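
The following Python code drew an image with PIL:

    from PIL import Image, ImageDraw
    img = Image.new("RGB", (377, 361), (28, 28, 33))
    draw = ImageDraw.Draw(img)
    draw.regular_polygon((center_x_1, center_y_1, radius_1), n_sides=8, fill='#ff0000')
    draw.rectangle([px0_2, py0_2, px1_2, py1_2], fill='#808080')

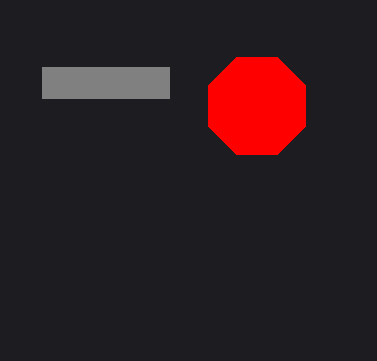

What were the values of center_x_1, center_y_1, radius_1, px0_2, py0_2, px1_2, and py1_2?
center_x_1 = 257
center_y_1 = 106
radius_1 = 53
px0_2 = 42
py0_2 = 67
px1_2 = 169
py1_2 = 98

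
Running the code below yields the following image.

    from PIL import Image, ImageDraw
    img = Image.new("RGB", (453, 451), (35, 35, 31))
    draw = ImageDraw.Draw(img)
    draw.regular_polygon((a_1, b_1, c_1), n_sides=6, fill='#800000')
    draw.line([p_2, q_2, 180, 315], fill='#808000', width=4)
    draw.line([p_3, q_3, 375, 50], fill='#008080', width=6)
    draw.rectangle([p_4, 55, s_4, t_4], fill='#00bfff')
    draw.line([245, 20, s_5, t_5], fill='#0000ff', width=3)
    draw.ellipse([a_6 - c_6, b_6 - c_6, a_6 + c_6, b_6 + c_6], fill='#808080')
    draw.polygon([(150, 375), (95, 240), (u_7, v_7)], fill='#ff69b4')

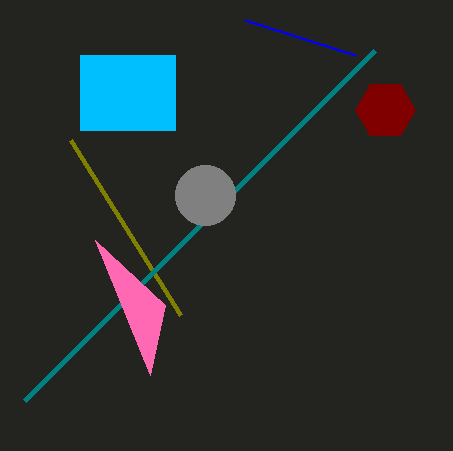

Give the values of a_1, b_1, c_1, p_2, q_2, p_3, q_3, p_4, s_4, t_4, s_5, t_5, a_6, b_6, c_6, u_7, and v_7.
a_1 = 385, b_1 = 110, c_1 = 30, p_2 = 70, q_2 = 140, p_3 = 25, q_3 = 400, p_4 = 80, s_4 = 175, t_4 = 130, s_5 = 355, t_5 = 55, a_6 = 205, b_6 = 195, c_6 = 30, u_7 = 165, v_7 = 305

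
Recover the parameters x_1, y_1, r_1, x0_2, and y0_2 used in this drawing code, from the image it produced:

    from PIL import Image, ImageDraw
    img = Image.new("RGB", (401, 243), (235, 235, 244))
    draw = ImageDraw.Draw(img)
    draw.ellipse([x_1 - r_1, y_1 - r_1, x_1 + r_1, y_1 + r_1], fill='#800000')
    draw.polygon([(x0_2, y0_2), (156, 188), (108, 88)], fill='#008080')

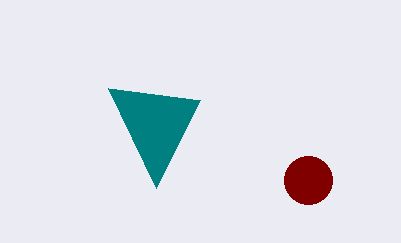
x_1 = 308
y_1 = 180
r_1 = 24
x0_2 = 200
y0_2 = 100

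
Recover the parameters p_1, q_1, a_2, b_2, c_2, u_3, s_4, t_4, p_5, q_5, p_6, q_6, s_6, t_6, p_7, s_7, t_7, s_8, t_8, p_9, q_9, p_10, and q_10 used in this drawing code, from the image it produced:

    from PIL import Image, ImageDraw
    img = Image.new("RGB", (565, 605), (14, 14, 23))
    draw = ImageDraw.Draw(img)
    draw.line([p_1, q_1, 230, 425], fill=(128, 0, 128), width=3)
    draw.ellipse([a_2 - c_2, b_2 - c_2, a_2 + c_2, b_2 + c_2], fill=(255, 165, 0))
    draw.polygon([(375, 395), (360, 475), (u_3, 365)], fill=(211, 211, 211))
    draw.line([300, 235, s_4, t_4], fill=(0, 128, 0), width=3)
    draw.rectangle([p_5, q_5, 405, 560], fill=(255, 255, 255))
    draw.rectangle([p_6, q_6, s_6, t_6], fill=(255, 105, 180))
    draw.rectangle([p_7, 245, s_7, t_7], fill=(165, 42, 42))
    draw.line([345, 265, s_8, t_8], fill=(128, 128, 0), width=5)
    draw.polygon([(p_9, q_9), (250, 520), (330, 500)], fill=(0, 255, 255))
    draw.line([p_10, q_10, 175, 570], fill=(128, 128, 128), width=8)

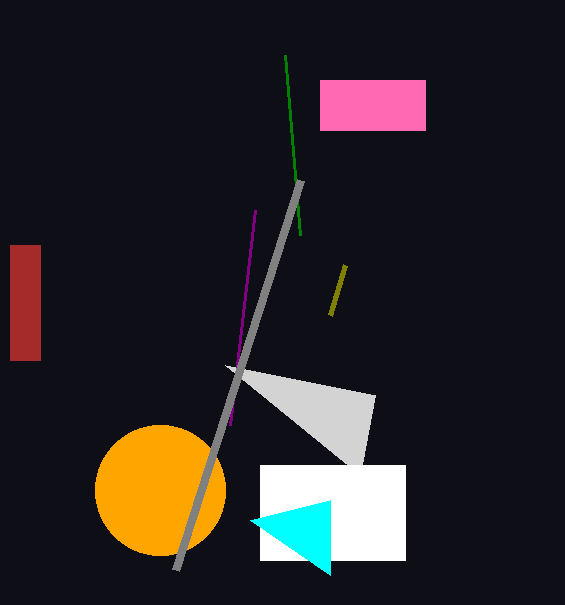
p_1 = 255; q_1 = 210; a_2 = 160; b_2 = 490; c_2 = 65; u_3 = 225; s_4 = 285; t_4 = 55; p_5 = 260; q_5 = 465; p_6 = 320; q_6 = 80; s_6 = 425; t_6 = 130; p_7 = 10; s_7 = 40; t_7 = 360; s_8 = 330; t_8 = 315; p_9 = 330; q_9 = 575; p_10 = 300; q_10 = 180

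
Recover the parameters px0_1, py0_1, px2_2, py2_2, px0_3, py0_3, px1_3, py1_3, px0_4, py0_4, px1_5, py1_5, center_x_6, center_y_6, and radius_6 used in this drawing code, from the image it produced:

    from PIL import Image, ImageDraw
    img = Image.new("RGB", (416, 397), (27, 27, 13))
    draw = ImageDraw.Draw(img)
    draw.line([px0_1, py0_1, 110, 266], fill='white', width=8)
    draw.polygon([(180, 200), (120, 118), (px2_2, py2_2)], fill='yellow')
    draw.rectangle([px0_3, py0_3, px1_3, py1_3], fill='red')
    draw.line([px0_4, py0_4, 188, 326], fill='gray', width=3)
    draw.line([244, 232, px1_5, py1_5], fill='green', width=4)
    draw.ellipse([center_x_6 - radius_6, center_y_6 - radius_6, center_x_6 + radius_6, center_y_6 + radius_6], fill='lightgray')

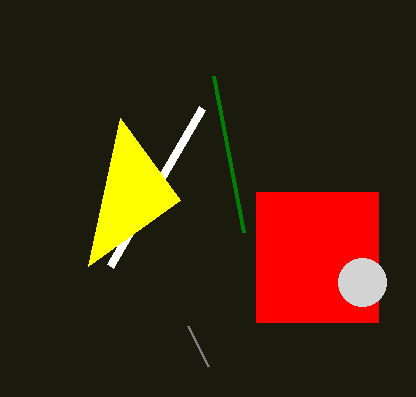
px0_1 = 202, py0_1 = 108, px2_2 = 88, py2_2 = 266, px0_3 = 256, py0_3 = 192, px1_3 = 378, py1_3 = 322, px0_4 = 208, py0_4 = 366, px1_5 = 214, py1_5 = 76, center_x_6 = 362, center_y_6 = 282, radius_6 = 24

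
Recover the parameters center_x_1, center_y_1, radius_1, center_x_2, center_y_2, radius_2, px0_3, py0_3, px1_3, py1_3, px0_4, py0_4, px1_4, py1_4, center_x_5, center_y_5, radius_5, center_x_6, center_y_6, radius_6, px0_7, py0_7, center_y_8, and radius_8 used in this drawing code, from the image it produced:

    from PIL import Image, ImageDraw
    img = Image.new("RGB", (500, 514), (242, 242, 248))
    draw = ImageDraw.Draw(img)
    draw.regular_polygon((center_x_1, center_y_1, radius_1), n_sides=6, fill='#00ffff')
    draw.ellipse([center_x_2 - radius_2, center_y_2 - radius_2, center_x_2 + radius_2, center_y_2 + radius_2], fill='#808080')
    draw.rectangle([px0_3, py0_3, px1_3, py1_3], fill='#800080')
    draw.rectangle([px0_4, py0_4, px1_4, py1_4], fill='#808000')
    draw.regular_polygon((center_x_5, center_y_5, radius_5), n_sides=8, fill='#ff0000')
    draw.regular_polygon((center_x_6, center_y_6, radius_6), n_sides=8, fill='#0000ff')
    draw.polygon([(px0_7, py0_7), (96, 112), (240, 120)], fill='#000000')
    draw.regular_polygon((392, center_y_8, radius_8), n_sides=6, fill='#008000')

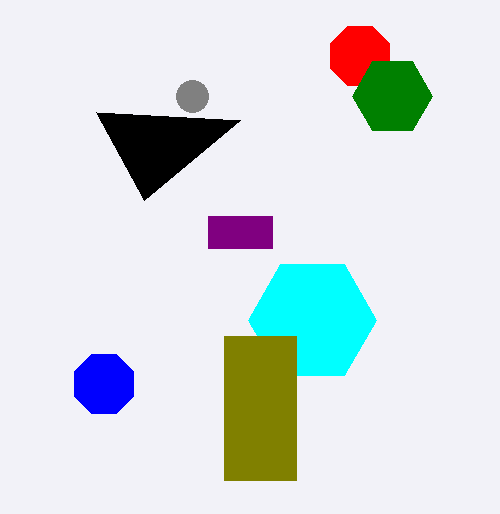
center_x_1 = 312; center_y_1 = 320; radius_1 = 64; center_x_2 = 192; center_y_2 = 96; radius_2 = 16; px0_3 = 208; py0_3 = 216; px1_3 = 272; py1_3 = 248; px0_4 = 224; py0_4 = 336; px1_4 = 296; py1_4 = 480; center_x_5 = 360; center_y_5 = 56; radius_5 = 32; center_x_6 = 104; center_y_6 = 384; radius_6 = 32; px0_7 = 144; py0_7 = 200; center_y_8 = 96; radius_8 = 40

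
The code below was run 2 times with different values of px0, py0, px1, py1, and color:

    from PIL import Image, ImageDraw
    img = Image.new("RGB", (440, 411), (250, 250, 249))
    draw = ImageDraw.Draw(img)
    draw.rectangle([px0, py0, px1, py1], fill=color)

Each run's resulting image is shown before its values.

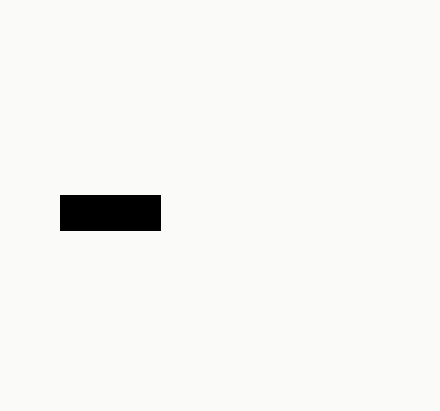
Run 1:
px0 = 60, py0 = 195, px1 = 160, py1 = 230, color = 'black'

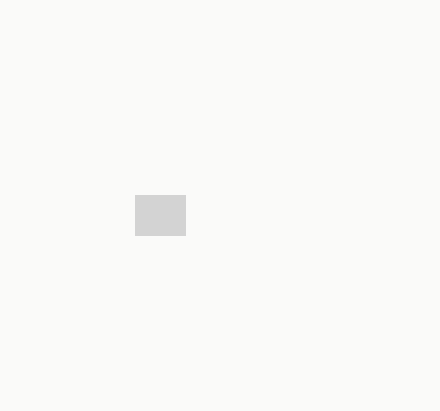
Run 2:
px0 = 135
py0 = 195
px1 = 185
py1 = 235
color = 'lightgray'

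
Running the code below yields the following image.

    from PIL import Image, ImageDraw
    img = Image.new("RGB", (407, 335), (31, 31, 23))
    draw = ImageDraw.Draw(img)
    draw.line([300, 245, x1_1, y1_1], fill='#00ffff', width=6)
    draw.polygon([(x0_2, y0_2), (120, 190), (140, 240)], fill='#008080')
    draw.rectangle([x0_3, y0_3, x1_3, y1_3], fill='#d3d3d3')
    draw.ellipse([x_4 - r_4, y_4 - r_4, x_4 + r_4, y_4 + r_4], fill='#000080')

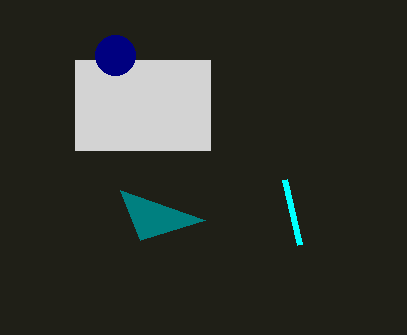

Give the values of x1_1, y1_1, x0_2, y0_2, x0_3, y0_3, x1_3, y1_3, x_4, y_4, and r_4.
x1_1 = 285, y1_1 = 180, x0_2 = 205, y0_2 = 220, x0_3 = 75, y0_3 = 60, x1_3 = 210, y1_3 = 150, x_4 = 115, y_4 = 55, r_4 = 20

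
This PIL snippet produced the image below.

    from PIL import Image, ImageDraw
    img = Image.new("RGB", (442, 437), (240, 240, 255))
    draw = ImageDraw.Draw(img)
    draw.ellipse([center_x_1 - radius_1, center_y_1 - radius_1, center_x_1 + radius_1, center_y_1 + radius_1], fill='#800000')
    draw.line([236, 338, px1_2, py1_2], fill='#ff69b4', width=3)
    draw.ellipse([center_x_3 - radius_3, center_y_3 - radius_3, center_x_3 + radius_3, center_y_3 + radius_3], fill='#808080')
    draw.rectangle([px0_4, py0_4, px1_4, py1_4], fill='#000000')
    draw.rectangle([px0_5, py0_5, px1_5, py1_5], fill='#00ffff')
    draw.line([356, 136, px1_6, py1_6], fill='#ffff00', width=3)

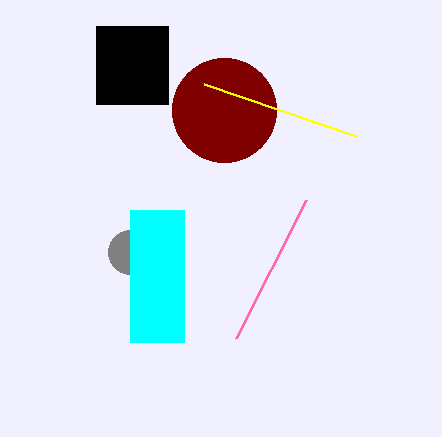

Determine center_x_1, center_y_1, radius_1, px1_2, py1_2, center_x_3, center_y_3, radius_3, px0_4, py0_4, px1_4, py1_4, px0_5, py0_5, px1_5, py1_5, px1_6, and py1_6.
center_x_1 = 224; center_y_1 = 110; radius_1 = 52; px1_2 = 306; py1_2 = 200; center_x_3 = 130; center_y_3 = 252; radius_3 = 22; px0_4 = 96; py0_4 = 26; px1_4 = 168; py1_4 = 104; px0_5 = 130; py0_5 = 210; px1_5 = 184; py1_5 = 342; px1_6 = 204; py1_6 = 84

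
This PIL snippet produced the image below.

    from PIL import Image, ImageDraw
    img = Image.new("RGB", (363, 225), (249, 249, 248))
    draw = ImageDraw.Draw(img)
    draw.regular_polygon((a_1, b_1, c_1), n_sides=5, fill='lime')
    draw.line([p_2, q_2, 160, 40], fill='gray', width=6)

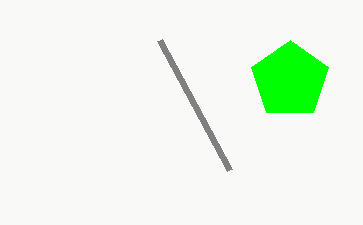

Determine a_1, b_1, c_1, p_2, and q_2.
a_1 = 290
b_1 = 80
c_1 = 40
p_2 = 230
q_2 = 170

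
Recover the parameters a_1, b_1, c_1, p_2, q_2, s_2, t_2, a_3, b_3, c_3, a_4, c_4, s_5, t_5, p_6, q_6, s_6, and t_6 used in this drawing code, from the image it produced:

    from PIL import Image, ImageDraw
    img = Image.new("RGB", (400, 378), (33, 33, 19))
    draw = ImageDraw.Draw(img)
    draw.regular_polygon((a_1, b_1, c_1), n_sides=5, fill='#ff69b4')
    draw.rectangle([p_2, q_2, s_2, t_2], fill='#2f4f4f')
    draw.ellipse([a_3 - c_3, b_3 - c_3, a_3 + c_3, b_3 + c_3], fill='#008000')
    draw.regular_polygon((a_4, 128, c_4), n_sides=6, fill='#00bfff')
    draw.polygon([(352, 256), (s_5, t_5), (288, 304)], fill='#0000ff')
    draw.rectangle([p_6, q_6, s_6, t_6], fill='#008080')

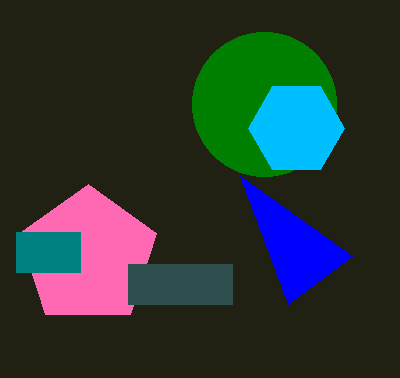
a_1 = 88; b_1 = 256; c_1 = 72; p_2 = 128; q_2 = 264; s_2 = 232; t_2 = 304; a_3 = 264; b_3 = 104; c_3 = 72; a_4 = 296; c_4 = 48; s_5 = 240; t_5 = 176; p_6 = 16; q_6 = 232; s_6 = 80; t_6 = 272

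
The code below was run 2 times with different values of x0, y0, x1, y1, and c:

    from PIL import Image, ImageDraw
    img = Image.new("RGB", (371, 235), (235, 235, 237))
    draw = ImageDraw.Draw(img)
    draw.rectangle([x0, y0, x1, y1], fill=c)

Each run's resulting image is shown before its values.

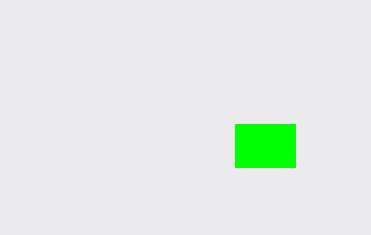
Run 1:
x0 = 235; y0 = 124; x1 = 295; y1 = 167; c = 'lime'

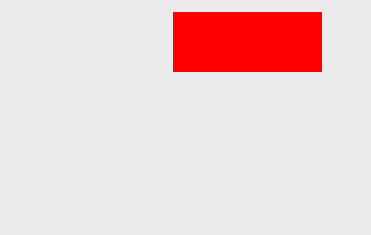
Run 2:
x0 = 173
y0 = 12
x1 = 321
y1 = 71
c = 'red'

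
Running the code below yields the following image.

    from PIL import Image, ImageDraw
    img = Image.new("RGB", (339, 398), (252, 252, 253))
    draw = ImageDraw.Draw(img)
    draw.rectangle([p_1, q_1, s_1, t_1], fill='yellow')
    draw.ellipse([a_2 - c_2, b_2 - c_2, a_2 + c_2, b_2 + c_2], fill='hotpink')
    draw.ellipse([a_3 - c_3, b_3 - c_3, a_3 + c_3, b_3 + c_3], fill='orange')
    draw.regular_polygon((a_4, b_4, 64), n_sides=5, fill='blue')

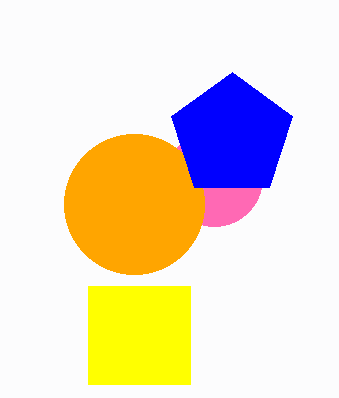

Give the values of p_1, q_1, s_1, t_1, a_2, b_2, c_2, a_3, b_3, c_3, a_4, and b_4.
p_1 = 88; q_1 = 286; s_1 = 190; t_1 = 384; a_2 = 214; b_2 = 178; c_2 = 48; a_3 = 134; b_3 = 204; c_3 = 70; a_4 = 232; b_4 = 136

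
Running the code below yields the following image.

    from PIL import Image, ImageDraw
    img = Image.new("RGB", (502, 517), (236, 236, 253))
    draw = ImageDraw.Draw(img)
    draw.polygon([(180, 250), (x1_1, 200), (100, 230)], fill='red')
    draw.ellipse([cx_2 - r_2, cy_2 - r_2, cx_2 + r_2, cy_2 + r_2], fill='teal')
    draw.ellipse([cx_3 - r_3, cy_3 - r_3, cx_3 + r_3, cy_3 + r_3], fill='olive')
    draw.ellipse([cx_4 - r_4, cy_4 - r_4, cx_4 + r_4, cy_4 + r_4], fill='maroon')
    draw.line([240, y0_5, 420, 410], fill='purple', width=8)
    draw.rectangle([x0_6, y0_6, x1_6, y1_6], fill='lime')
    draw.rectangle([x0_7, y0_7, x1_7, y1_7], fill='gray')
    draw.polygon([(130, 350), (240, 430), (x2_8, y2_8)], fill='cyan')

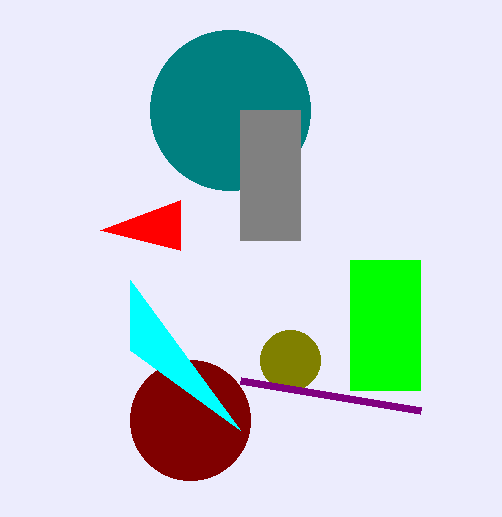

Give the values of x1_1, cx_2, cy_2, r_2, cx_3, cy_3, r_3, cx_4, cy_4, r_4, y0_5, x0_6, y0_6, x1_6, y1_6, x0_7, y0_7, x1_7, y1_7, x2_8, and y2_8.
x1_1 = 180, cx_2 = 230, cy_2 = 110, r_2 = 80, cx_3 = 290, cy_3 = 360, r_3 = 30, cx_4 = 190, cy_4 = 420, r_4 = 60, y0_5 = 380, x0_6 = 350, y0_6 = 260, x1_6 = 420, y1_6 = 390, x0_7 = 240, y0_7 = 110, x1_7 = 300, y1_7 = 240, x2_8 = 130, y2_8 = 280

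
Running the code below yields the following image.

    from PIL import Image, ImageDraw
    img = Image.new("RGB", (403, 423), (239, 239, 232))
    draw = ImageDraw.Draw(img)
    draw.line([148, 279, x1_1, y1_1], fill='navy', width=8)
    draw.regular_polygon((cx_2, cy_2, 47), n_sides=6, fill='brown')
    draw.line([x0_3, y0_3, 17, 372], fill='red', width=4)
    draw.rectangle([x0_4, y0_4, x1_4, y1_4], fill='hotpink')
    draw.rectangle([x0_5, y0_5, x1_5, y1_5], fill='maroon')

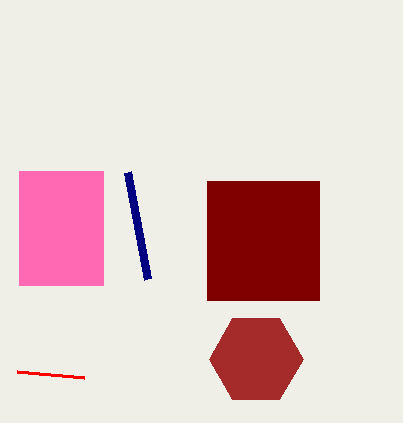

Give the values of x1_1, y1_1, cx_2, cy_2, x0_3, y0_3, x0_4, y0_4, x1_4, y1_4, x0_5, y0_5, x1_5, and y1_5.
x1_1 = 128, y1_1 = 172, cx_2 = 256, cy_2 = 359, x0_3 = 84, y0_3 = 378, x0_4 = 19, y0_4 = 171, x1_4 = 103, y1_4 = 285, x0_5 = 207, y0_5 = 181, x1_5 = 319, y1_5 = 300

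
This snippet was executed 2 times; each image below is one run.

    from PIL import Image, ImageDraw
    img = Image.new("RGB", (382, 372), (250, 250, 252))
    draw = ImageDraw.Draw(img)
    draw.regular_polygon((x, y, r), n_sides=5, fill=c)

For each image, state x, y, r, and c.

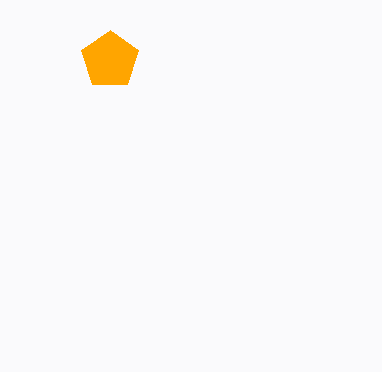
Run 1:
x = 110
y = 60
r = 30
c = 'orange'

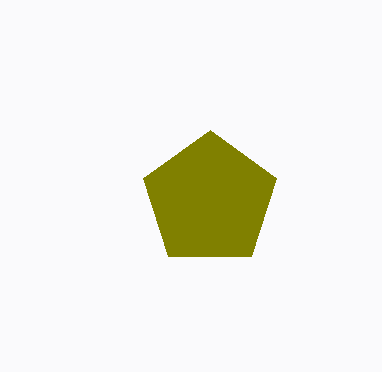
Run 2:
x = 210
y = 200
r = 70
c = 'olive'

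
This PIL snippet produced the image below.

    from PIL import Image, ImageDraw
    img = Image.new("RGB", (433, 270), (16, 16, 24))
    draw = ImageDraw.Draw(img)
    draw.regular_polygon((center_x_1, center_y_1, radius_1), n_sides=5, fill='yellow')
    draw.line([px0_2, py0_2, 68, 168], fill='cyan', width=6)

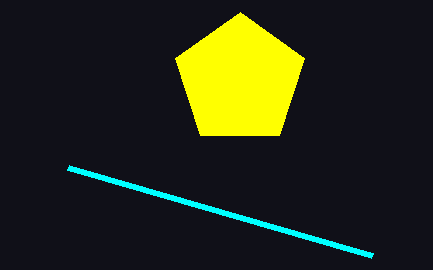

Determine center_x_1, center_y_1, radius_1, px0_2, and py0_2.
center_x_1 = 240
center_y_1 = 80
radius_1 = 68
px0_2 = 372
py0_2 = 256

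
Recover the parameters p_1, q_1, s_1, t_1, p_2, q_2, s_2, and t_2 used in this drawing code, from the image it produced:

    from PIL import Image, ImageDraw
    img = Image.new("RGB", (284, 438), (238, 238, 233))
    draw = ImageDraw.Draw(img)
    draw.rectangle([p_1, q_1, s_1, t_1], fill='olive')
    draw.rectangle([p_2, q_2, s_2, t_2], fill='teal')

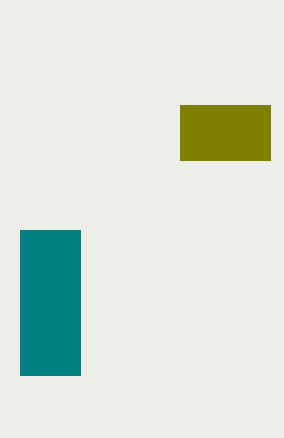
p_1 = 180; q_1 = 105; s_1 = 270; t_1 = 160; p_2 = 20; q_2 = 230; s_2 = 80; t_2 = 375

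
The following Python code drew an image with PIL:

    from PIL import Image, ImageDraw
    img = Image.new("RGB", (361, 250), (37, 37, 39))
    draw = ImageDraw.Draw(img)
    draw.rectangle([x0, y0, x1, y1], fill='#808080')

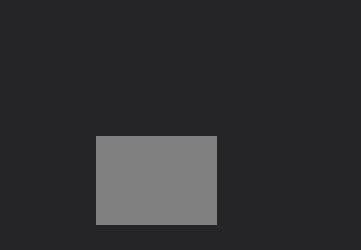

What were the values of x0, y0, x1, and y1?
x0 = 96, y0 = 136, x1 = 216, y1 = 224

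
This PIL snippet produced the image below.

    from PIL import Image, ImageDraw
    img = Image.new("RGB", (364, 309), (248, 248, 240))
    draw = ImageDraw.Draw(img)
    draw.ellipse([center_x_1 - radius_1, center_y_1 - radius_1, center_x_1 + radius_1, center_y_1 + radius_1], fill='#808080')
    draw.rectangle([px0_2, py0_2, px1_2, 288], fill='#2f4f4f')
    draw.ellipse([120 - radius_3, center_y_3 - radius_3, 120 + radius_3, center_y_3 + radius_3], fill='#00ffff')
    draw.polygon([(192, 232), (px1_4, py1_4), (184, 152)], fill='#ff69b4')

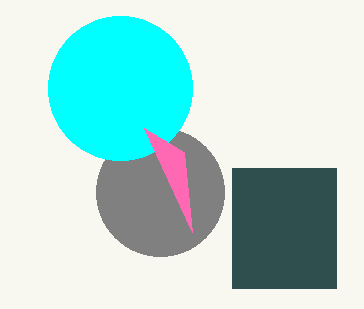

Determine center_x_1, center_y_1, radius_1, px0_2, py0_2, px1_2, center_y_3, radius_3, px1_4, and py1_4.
center_x_1 = 160, center_y_1 = 192, radius_1 = 64, px0_2 = 232, py0_2 = 168, px1_2 = 336, center_y_3 = 88, radius_3 = 72, px1_4 = 144, py1_4 = 128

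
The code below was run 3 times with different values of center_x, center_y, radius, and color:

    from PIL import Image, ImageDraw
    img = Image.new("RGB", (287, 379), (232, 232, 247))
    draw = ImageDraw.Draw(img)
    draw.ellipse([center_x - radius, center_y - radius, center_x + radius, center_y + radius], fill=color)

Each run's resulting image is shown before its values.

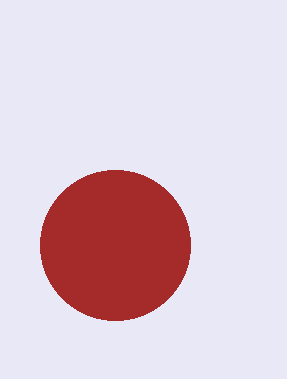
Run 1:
center_x = 115, center_y = 245, radius = 75, color = 'brown'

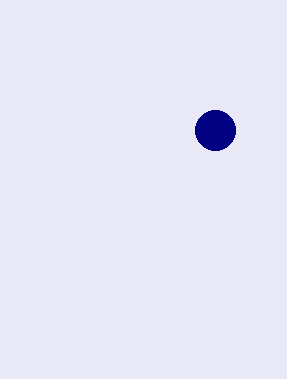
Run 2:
center_x = 215
center_y = 130
radius = 20
color = 'navy'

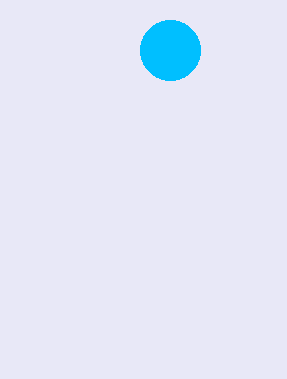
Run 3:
center_x = 170, center_y = 50, radius = 30, color = 'deepskyblue'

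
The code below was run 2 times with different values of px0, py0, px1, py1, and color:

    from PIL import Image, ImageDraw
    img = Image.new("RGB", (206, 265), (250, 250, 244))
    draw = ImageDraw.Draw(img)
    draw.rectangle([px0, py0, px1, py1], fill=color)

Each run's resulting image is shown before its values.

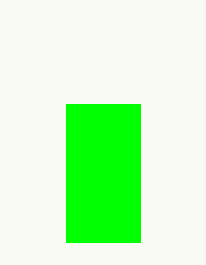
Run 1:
px0 = 66; py0 = 104; px1 = 140; py1 = 242; color = 'lime'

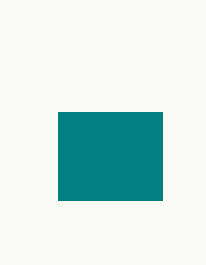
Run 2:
px0 = 58
py0 = 112
px1 = 162
py1 = 200
color = 'teal'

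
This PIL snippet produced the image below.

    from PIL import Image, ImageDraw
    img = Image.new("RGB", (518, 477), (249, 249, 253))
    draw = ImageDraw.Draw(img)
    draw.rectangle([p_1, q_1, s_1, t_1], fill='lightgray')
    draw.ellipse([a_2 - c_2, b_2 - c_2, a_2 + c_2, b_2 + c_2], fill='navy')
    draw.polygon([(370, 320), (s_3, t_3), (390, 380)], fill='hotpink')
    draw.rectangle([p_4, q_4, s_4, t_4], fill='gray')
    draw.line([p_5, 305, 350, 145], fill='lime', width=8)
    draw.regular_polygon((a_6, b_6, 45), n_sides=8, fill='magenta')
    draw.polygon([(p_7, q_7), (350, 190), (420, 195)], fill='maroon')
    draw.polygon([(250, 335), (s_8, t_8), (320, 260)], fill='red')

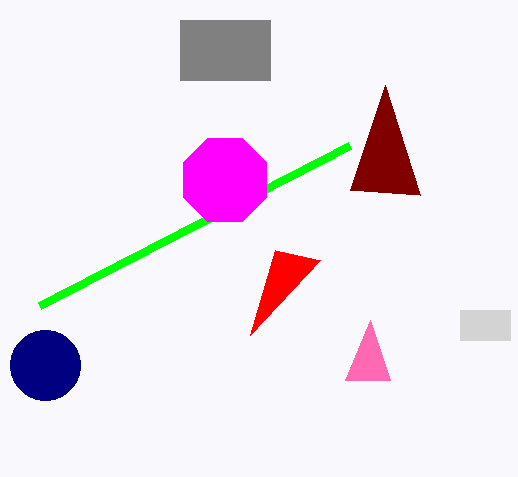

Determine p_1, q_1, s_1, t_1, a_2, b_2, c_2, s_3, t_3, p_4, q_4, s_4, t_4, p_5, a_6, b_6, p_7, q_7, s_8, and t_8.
p_1 = 460
q_1 = 310
s_1 = 510
t_1 = 340
a_2 = 45
b_2 = 365
c_2 = 35
s_3 = 345
t_3 = 380
p_4 = 180
q_4 = 20
s_4 = 270
t_4 = 80
p_5 = 40
a_6 = 225
b_6 = 180
p_7 = 385
q_7 = 85
s_8 = 275
t_8 = 250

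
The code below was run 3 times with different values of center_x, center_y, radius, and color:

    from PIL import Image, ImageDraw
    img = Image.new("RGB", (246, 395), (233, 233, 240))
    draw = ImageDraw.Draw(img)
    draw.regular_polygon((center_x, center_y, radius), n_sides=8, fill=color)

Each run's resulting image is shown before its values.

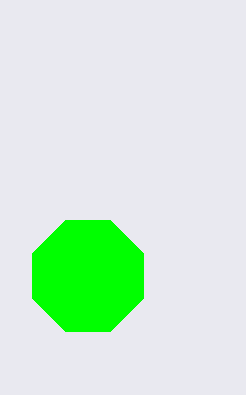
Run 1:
center_x = 88; center_y = 276; radius = 60; color = 'lime'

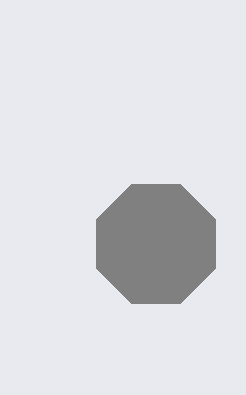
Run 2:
center_x = 156
center_y = 244
radius = 64
color = 'gray'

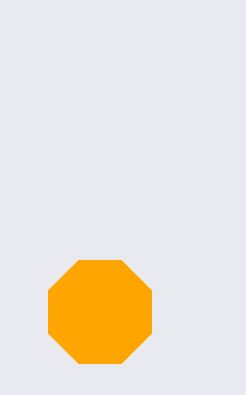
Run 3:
center_x = 100; center_y = 312; radius = 56; color = 'orange'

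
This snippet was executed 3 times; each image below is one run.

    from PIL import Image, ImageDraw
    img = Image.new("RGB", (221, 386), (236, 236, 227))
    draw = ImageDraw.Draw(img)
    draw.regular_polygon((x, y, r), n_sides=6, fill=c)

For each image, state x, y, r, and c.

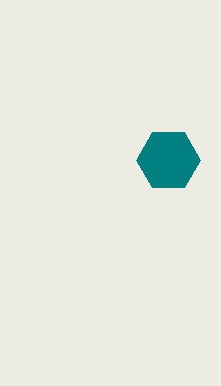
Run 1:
x = 168
y = 160
r = 32
c = 'teal'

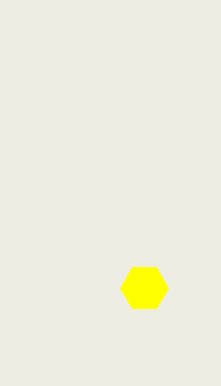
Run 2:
x = 144; y = 288; r = 24; c = 'yellow'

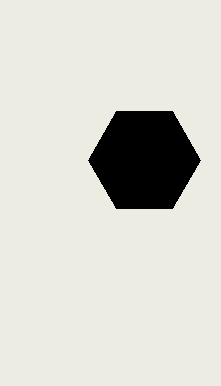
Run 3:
x = 144; y = 160; r = 56; c = 'black'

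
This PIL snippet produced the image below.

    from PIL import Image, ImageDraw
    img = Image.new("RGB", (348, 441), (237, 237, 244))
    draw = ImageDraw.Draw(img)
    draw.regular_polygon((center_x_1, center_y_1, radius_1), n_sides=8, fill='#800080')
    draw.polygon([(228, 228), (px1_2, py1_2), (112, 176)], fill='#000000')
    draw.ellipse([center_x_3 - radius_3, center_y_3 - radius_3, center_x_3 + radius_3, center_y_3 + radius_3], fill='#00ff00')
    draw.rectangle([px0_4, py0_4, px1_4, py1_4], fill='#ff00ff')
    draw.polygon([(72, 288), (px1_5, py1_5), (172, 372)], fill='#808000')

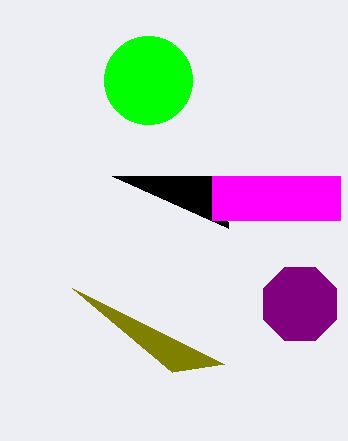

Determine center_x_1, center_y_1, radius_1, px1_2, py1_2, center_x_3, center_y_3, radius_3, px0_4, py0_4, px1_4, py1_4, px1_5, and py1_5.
center_x_1 = 300; center_y_1 = 304; radius_1 = 40; px1_2 = 224; py1_2 = 176; center_x_3 = 148; center_y_3 = 80; radius_3 = 44; px0_4 = 212; py0_4 = 176; px1_4 = 340; py1_4 = 220; px1_5 = 224; py1_5 = 364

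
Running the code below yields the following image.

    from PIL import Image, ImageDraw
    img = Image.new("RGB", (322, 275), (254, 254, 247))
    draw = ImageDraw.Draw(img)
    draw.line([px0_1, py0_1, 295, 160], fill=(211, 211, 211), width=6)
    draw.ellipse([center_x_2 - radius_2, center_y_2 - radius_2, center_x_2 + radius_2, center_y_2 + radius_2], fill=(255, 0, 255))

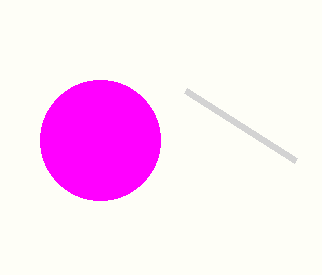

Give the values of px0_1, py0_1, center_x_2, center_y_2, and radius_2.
px0_1 = 185; py0_1 = 90; center_x_2 = 100; center_y_2 = 140; radius_2 = 60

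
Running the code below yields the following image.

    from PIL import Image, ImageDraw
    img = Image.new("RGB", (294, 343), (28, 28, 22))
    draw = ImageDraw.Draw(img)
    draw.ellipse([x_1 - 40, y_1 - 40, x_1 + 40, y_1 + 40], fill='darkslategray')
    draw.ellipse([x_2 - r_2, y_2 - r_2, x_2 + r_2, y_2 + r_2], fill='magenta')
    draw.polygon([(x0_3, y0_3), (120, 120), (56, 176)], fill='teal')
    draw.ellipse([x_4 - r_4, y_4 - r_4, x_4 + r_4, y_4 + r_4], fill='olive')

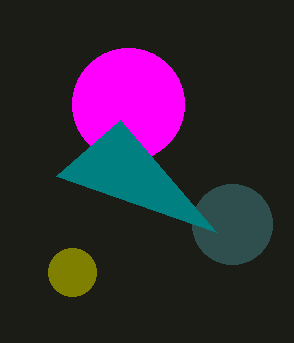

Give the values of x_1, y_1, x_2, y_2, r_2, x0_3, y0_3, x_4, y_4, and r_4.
x_1 = 232
y_1 = 224
x_2 = 128
y_2 = 104
r_2 = 56
x0_3 = 216
y0_3 = 232
x_4 = 72
y_4 = 272
r_4 = 24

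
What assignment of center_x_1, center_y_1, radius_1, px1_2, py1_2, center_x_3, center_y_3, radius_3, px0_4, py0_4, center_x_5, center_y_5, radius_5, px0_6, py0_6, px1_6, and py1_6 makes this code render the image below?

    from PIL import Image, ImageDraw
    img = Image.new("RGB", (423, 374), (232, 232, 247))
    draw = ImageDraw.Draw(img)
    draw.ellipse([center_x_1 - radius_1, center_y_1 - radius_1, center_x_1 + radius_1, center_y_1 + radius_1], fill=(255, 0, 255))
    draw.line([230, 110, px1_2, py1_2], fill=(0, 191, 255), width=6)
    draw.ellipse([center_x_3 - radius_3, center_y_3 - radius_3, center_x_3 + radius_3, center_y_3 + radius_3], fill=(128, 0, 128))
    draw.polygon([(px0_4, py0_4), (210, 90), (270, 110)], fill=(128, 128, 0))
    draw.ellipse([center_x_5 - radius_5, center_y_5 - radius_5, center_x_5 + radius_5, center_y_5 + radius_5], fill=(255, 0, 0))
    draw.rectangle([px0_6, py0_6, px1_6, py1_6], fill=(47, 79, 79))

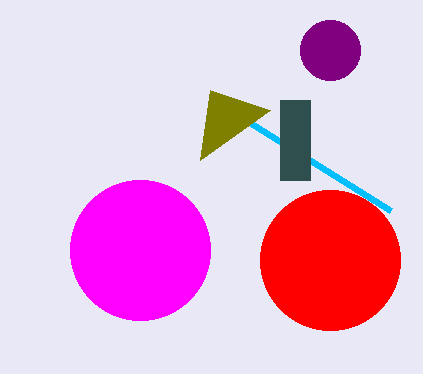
center_x_1 = 140
center_y_1 = 250
radius_1 = 70
px1_2 = 390
py1_2 = 210
center_x_3 = 330
center_y_3 = 50
radius_3 = 30
px0_4 = 200
py0_4 = 160
center_x_5 = 330
center_y_5 = 260
radius_5 = 70
px0_6 = 280
py0_6 = 100
px1_6 = 310
py1_6 = 180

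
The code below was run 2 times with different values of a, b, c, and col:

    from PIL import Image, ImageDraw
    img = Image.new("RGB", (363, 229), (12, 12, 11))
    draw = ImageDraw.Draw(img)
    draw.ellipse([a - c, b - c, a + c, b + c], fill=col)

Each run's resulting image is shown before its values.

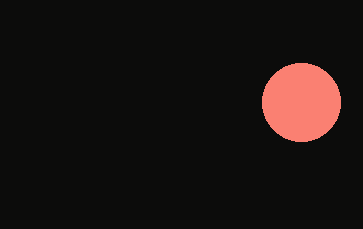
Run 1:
a = 301, b = 102, c = 39, col = 'salmon'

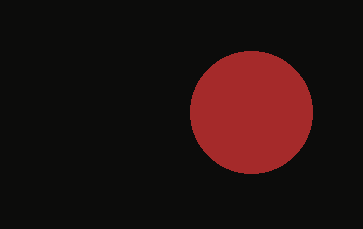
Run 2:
a = 251; b = 112; c = 61; col = 'brown'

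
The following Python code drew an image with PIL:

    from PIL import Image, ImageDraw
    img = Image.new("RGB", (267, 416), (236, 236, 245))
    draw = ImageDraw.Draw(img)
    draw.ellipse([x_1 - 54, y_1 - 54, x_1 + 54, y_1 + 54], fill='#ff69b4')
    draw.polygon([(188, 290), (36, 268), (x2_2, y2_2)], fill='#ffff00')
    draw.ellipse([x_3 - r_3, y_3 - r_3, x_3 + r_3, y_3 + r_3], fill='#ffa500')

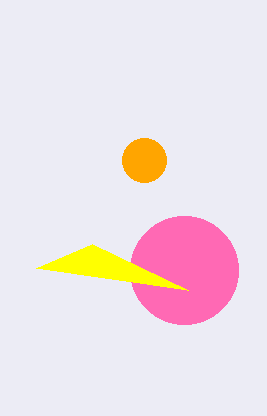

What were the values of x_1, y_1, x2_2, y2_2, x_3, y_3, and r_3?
x_1 = 184; y_1 = 270; x2_2 = 92; y2_2 = 244; x_3 = 144; y_3 = 160; r_3 = 22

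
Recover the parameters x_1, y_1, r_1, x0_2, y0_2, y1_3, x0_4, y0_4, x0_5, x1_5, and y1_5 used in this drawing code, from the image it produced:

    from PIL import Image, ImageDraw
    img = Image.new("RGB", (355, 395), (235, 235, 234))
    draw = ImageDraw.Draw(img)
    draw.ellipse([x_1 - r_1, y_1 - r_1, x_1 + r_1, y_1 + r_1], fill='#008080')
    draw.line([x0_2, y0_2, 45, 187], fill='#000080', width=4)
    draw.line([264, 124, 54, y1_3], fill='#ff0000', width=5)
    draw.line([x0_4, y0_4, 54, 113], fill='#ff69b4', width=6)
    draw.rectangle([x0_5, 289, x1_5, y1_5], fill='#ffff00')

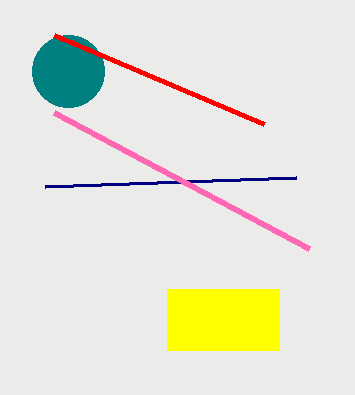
x_1 = 68; y_1 = 71; r_1 = 36; x0_2 = 296; y0_2 = 178; y1_3 = 35; x0_4 = 309; y0_4 = 249; x0_5 = 167; x1_5 = 279; y1_5 = 350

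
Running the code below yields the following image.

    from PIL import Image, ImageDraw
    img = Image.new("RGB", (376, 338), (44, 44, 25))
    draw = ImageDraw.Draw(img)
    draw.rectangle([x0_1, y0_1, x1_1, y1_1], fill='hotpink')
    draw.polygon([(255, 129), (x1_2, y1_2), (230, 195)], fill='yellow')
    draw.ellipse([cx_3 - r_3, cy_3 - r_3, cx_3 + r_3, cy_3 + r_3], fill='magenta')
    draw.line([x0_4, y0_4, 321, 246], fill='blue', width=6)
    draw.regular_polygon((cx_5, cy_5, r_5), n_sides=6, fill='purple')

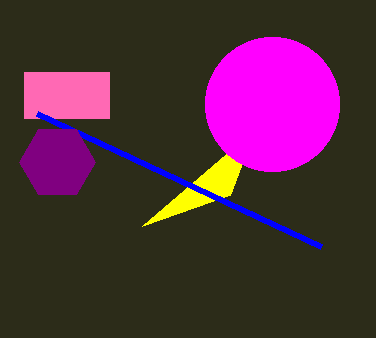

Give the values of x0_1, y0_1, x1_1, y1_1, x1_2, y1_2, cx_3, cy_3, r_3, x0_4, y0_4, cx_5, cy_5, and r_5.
x0_1 = 24, y0_1 = 72, x1_1 = 109, y1_1 = 118, x1_2 = 142, y1_2 = 226, cx_3 = 272, cy_3 = 104, r_3 = 67, x0_4 = 37, y0_4 = 113, cx_5 = 57, cy_5 = 162, r_5 = 38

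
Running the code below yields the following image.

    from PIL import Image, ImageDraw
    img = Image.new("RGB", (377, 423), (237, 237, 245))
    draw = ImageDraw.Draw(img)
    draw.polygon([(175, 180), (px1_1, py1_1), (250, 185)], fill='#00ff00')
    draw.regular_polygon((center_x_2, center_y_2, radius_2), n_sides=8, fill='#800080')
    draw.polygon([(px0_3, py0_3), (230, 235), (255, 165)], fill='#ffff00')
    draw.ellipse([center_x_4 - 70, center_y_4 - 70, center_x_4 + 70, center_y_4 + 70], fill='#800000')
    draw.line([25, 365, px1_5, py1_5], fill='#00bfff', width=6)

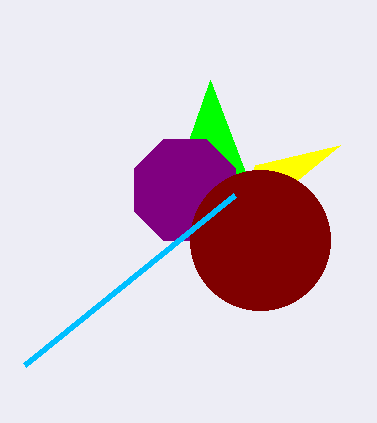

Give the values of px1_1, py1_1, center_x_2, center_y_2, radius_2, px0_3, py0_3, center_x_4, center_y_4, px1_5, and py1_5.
px1_1 = 210, py1_1 = 80, center_x_2 = 185, center_y_2 = 190, radius_2 = 55, px0_3 = 340, py0_3 = 145, center_x_4 = 260, center_y_4 = 240, px1_5 = 235, py1_5 = 195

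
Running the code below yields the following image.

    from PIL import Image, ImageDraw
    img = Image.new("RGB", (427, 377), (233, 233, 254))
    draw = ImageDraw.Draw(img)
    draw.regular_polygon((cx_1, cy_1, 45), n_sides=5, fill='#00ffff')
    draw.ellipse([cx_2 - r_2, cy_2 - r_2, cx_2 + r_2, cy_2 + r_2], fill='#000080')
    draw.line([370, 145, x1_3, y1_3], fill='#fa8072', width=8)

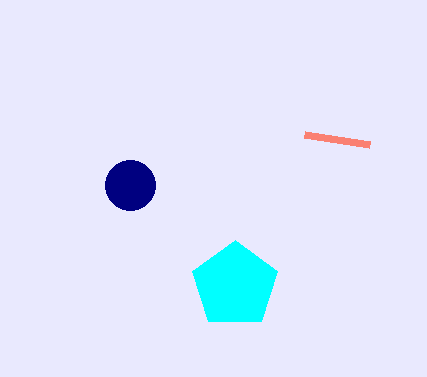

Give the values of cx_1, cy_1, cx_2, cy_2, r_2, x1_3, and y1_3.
cx_1 = 235
cy_1 = 285
cx_2 = 130
cy_2 = 185
r_2 = 25
x1_3 = 305
y1_3 = 135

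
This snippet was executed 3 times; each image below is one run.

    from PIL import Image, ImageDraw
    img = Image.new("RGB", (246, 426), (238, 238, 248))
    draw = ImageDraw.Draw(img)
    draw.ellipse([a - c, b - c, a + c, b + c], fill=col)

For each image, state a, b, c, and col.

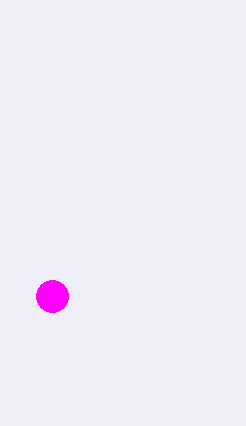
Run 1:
a = 52; b = 296; c = 16; col = 'magenta'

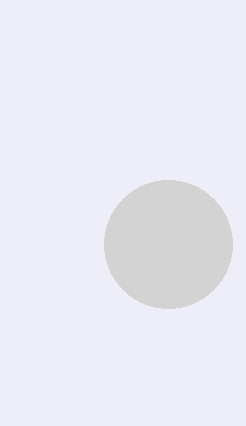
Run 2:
a = 168
b = 244
c = 64
col = 'lightgray'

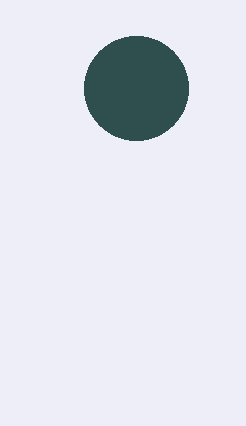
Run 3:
a = 136; b = 88; c = 52; col = 'darkslategray'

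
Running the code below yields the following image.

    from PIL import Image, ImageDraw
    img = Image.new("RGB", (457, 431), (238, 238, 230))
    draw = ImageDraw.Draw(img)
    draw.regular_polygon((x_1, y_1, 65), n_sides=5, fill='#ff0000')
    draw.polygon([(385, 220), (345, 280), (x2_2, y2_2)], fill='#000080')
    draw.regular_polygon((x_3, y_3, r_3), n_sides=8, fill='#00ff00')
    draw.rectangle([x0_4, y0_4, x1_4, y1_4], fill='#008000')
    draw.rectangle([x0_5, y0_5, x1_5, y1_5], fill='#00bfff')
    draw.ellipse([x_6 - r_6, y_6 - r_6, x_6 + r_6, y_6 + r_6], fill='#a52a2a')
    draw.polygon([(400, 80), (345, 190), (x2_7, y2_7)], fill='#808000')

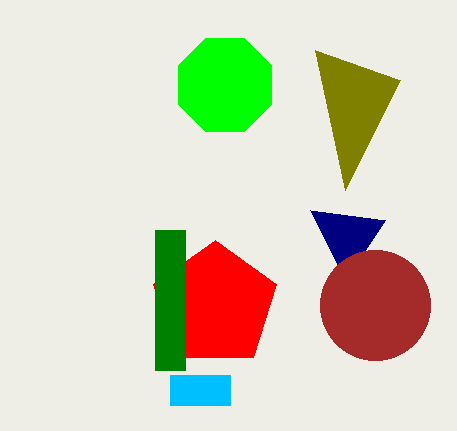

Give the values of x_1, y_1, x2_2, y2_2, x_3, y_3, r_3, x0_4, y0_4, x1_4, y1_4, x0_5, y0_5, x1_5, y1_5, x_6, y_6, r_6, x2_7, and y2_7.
x_1 = 215; y_1 = 305; x2_2 = 310; y2_2 = 210; x_3 = 225; y_3 = 85; r_3 = 50; x0_4 = 155; y0_4 = 230; x1_4 = 185; y1_4 = 370; x0_5 = 170; y0_5 = 375; x1_5 = 230; y1_5 = 405; x_6 = 375; y_6 = 305; r_6 = 55; x2_7 = 315; y2_7 = 50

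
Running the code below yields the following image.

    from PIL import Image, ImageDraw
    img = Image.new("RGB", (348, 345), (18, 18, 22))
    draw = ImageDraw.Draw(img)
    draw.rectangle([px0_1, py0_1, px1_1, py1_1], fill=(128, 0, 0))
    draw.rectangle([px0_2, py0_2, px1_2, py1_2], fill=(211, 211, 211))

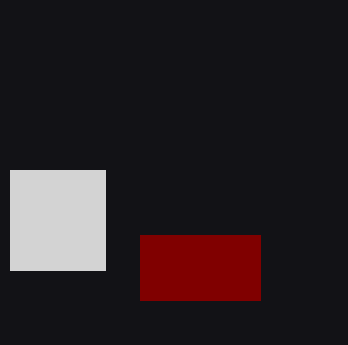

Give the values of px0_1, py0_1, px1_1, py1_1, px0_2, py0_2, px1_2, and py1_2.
px0_1 = 140, py0_1 = 235, px1_1 = 260, py1_1 = 300, px0_2 = 10, py0_2 = 170, px1_2 = 105, py1_2 = 270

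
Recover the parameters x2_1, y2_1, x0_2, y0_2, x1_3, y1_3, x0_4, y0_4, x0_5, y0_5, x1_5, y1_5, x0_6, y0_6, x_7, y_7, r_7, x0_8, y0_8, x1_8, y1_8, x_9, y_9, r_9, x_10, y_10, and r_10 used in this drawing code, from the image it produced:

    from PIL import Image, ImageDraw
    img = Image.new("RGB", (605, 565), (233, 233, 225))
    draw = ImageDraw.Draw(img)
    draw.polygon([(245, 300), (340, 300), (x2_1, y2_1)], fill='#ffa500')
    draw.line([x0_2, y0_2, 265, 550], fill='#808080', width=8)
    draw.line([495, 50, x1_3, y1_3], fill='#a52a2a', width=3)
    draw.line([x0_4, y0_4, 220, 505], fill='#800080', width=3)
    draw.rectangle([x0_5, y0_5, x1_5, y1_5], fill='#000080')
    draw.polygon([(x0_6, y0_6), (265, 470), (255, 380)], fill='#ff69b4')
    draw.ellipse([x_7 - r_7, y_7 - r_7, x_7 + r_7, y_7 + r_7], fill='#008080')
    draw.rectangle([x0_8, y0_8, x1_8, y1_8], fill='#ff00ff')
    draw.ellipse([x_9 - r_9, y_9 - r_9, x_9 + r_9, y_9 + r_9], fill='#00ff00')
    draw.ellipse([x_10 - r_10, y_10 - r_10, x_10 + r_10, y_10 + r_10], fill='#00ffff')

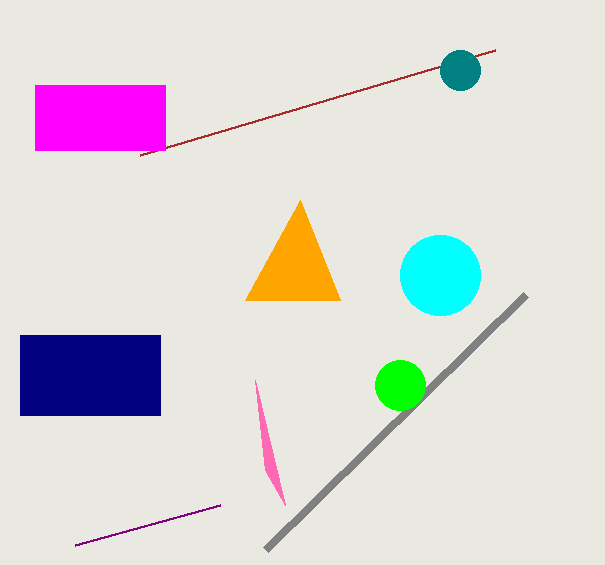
x2_1 = 300; y2_1 = 200; x0_2 = 525; y0_2 = 295; x1_3 = 140; y1_3 = 155; x0_4 = 75; y0_4 = 545; x0_5 = 20; y0_5 = 335; x1_5 = 160; y1_5 = 415; x0_6 = 285; y0_6 = 505; x_7 = 460; y_7 = 70; r_7 = 20; x0_8 = 35; y0_8 = 85; x1_8 = 165; y1_8 = 150; x_9 = 400; y_9 = 385; r_9 = 25; x_10 = 440; y_10 = 275; r_10 = 40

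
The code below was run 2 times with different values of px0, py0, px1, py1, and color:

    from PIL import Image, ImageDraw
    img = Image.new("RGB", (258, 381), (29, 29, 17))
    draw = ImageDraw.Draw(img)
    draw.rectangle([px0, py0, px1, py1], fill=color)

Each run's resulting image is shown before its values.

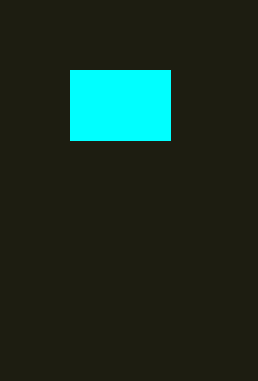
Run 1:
px0 = 70; py0 = 70; px1 = 170; py1 = 140; color = 'cyan'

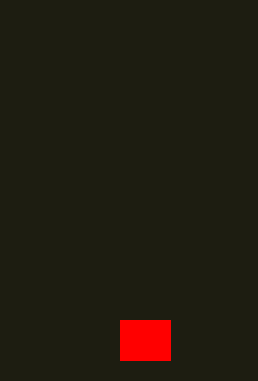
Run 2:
px0 = 120; py0 = 320; px1 = 170; py1 = 360; color = 'red'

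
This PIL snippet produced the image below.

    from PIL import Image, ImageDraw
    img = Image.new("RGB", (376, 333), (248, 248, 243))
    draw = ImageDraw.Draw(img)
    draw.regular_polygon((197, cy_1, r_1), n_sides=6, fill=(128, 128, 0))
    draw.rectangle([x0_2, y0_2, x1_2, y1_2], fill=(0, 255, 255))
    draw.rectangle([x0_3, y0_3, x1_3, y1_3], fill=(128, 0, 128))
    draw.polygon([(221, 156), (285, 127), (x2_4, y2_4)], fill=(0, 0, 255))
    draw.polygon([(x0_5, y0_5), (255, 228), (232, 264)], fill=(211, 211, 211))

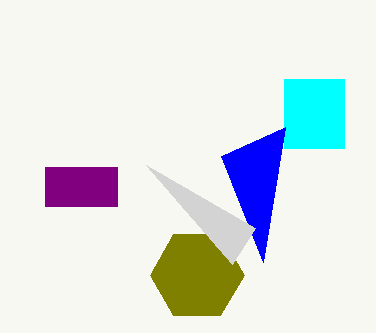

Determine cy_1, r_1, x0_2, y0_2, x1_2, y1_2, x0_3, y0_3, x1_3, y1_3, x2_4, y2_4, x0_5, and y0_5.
cy_1 = 275; r_1 = 47; x0_2 = 284; y0_2 = 79; x1_2 = 344; y1_2 = 148; x0_3 = 45; y0_3 = 167; x1_3 = 117; y1_3 = 206; x2_4 = 263; y2_4 = 262; x0_5 = 146; y0_5 = 165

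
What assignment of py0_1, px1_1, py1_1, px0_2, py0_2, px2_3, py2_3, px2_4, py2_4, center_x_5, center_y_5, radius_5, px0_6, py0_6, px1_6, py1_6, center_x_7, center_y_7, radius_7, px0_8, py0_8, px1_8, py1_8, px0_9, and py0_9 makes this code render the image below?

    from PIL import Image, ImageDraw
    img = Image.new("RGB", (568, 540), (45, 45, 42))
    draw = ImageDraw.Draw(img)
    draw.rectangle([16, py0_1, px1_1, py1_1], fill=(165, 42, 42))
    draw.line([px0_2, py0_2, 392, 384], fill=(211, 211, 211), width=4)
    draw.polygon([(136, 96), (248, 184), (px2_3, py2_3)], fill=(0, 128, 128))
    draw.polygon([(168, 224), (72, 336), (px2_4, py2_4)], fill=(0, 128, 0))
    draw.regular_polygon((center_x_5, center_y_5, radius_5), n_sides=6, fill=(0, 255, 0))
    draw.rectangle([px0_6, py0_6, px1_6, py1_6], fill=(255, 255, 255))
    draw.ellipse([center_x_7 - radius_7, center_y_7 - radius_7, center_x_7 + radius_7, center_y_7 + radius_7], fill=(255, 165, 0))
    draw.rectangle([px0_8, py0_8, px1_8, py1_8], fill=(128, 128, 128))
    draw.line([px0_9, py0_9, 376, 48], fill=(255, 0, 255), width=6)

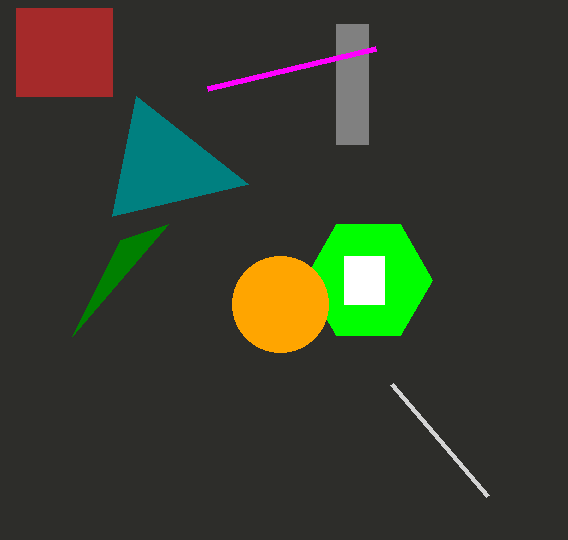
py0_1 = 8, px1_1 = 112, py1_1 = 96, px0_2 = 488, py0_2 = 496, px2_3 = 112, py2_3 = 216, px2_4 = 120, py2_4 = 240, center_x_5 = 368, center_y_5 = 280, radius_5 = 64, px0_6 = 344, py0_6 = 256, px1_6 = 384, py1_6 = 304, center_x_7 = 280, center_y_7 = 304, radius_7 = 48, px0_8 = 336, py0_8 = 24, px1_8 = 368, py1_8 = 144, px0_9 = 208, py0_9 = 88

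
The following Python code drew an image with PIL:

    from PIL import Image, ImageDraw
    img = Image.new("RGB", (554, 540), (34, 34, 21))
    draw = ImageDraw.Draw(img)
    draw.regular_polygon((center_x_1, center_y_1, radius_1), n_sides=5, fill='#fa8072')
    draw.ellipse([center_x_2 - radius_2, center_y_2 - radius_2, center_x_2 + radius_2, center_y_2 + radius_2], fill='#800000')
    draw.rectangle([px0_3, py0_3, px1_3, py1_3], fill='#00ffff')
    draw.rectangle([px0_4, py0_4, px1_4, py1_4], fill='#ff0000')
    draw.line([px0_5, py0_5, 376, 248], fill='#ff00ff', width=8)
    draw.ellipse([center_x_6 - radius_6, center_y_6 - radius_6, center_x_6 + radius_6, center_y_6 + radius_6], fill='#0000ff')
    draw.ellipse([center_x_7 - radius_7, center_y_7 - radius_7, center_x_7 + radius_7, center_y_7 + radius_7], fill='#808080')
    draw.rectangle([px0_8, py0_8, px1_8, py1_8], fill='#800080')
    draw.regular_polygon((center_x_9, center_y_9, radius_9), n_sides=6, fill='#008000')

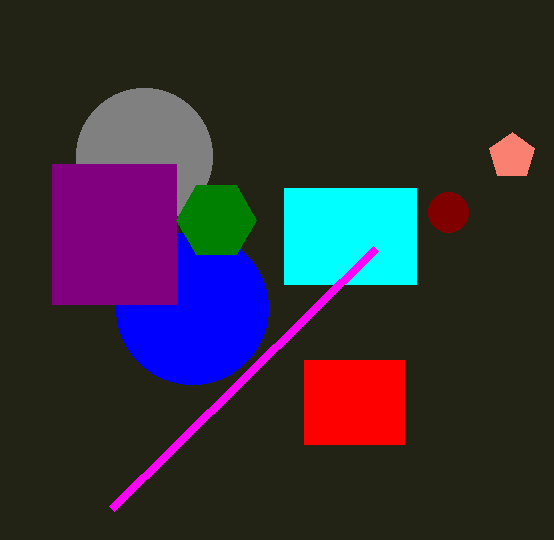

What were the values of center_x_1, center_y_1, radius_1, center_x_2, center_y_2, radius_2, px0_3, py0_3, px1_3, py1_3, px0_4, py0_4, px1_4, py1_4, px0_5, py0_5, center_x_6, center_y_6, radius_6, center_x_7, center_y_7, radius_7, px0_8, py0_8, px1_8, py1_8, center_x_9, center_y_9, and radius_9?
center_x_1 = 512; center_y_1 = 156; radius_1 = 24; center_x_2 = 448; center_y_2 = 212; radius_2 = 20; px0_3 = 284; py0_3 = 188; px1_3 = 416; py1_3 = 284; px0_4 = 304; py0_4 = 360; px1_4 = 404; py1_4 = 444; px0_5 = 112; py0_5 = 508; center_x_6 = 192; center_y_6 = 308; radius_6 = 76; center_x_7 = 144; center_y_7 = 156; radius_7 = 68; px0_8 = 52; py0_8 = 164; px1_8 = 176; py1_8 = 304; center_x_9 = 216; center_y_9 = 220; radius_9 = 40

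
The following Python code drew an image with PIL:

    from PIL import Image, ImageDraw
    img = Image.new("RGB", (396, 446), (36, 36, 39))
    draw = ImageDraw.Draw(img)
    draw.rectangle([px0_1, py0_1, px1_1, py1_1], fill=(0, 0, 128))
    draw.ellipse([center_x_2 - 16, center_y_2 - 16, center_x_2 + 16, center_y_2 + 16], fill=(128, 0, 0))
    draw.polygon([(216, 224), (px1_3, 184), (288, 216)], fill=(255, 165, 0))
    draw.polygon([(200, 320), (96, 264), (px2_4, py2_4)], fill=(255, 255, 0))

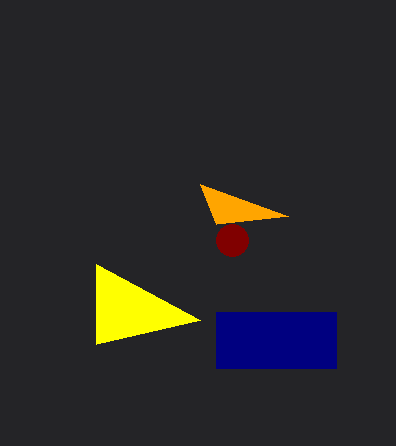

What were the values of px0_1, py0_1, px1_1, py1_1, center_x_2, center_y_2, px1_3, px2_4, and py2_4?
px0_1 = 216
py0_1 = 312
px1_1 = 336
py1_1 = 368
center_x_2 = 232
center_y_2 = 240
px1_3 = 200
px2_4 = 96
py2_4 = 344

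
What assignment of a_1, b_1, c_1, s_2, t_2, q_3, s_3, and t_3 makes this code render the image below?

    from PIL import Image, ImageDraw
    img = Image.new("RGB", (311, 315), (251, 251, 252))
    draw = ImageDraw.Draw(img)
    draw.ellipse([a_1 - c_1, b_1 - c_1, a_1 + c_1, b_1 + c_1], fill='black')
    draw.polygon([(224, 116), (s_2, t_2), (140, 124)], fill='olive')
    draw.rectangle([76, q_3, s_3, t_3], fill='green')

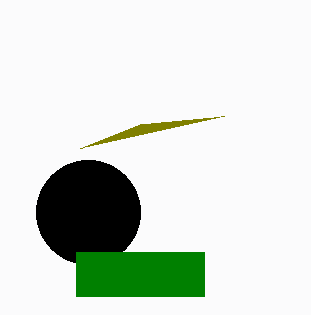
a_1 = 88, b_1 = 212, c_1 = 52, s_2 = 80, t_2 = 148, q_3 = 252, s_3 = 204, t_3 = 296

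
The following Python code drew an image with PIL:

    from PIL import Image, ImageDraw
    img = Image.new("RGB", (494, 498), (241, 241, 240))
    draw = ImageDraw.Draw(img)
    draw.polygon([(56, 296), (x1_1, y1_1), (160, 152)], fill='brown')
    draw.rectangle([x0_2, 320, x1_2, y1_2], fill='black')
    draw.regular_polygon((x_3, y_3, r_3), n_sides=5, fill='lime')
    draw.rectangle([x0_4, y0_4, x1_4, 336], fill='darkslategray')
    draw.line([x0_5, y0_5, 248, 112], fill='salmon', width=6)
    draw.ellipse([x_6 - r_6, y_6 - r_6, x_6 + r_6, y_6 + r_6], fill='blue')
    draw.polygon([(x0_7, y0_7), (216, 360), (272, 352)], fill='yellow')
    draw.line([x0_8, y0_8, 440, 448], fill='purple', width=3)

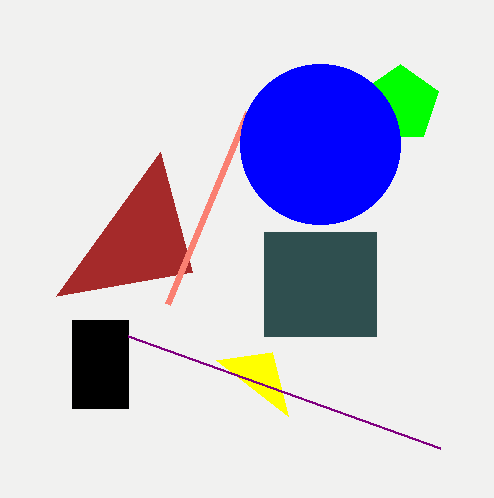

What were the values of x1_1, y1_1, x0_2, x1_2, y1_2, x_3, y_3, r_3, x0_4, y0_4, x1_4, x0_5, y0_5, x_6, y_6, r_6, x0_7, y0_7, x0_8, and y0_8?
x1_1 = 192
y1_1 = 272
x0_2 = 72
x1_2 = 128
y1_2 = 408
x_3 = 400
y_3 = 104
r_3 = 40
x0_4 = 264
y0_4 = 232
x1_4 = 376
x0_5 = 168
y0_5 = 304
x_6 = 320
y_6 = 144
r_6 = 80
x0_7 = 288
y0_7 = 416
x0_8 = 128
y0_8 = 336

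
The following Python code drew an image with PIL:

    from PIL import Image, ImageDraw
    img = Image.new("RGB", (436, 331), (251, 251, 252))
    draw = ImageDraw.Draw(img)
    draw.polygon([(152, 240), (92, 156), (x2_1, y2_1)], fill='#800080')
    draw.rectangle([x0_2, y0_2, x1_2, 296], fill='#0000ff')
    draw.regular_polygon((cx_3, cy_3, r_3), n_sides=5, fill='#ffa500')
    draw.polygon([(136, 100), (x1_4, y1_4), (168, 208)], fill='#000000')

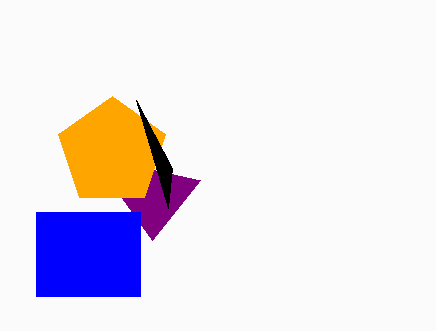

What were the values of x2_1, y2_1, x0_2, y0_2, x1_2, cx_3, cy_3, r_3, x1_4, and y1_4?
x2_1 = 200; y2_1 = 180; x0_2 = 36; y0_2 = 212; x1_2 = 140; cx_3 = 112; cy_3 = 152; r_3 = 56; x1_4 = 172; y1_4 = 168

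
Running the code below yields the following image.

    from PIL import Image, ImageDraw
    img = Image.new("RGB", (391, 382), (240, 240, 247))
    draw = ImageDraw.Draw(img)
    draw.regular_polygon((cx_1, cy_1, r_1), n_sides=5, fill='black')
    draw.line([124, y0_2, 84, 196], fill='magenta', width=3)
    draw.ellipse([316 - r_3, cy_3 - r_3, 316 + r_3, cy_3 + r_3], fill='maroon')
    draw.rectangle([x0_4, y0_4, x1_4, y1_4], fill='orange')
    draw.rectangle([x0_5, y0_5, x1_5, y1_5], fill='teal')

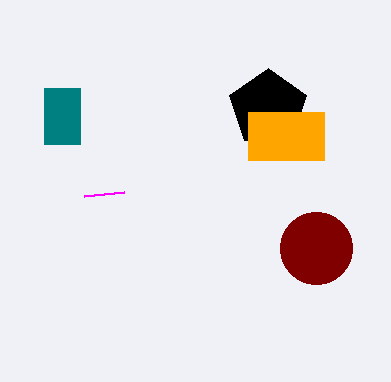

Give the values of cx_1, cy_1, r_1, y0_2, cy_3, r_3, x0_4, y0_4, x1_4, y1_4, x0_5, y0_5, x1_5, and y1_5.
cx_1 = 268, cy_1 = 108, r_1 = 40, y0_2 = 192, cy_3 = 248, r_3 = 36, x0_4 = 248, y0_4 = 112, x1_4 = 324, y1_4 = 160, x0_5 = 44, y0_5 = 88, x1_5 = 80, y1_5 = 144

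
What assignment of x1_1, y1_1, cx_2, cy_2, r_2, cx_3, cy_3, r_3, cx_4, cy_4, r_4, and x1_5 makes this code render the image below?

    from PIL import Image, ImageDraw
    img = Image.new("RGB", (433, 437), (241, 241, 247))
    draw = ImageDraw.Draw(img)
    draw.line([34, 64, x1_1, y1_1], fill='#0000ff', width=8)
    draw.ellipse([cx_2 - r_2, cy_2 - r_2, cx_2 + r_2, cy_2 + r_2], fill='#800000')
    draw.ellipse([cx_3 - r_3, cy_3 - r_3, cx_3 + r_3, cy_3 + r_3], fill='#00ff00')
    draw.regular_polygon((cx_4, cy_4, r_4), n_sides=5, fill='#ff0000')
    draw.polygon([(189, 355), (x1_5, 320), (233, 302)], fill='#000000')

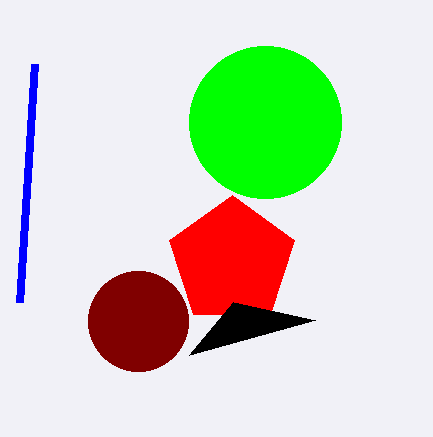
x1_1 = 19, y1_1 = 302, cx_2 = 138, cy_2 = 321, r_2 = 50, cx_3 = 265, cy_3 = 122, r_3 = 76, cx_4 = 232, cy_4 = 261, r_4 = 66, x1_5 = 315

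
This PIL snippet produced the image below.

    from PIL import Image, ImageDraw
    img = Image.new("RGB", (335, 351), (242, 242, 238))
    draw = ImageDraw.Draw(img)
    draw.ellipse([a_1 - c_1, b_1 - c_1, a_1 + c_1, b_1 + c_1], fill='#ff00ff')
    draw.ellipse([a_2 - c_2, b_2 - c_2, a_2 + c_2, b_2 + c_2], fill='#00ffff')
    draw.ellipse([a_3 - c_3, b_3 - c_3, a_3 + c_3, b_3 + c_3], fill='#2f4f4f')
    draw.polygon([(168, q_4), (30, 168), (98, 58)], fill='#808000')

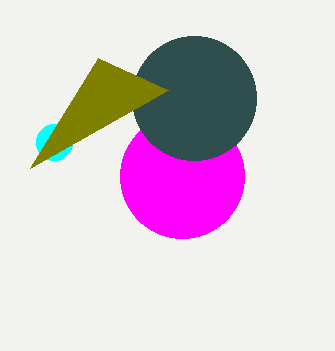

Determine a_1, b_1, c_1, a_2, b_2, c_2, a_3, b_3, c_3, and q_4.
a_1 = 182; b_1 = 176; c_1 = 62; a_2 = 54; b_2 = 142; c_2 = 18; a_3 = 194; b_3 = 98; c_3 = 62; q_4 = 90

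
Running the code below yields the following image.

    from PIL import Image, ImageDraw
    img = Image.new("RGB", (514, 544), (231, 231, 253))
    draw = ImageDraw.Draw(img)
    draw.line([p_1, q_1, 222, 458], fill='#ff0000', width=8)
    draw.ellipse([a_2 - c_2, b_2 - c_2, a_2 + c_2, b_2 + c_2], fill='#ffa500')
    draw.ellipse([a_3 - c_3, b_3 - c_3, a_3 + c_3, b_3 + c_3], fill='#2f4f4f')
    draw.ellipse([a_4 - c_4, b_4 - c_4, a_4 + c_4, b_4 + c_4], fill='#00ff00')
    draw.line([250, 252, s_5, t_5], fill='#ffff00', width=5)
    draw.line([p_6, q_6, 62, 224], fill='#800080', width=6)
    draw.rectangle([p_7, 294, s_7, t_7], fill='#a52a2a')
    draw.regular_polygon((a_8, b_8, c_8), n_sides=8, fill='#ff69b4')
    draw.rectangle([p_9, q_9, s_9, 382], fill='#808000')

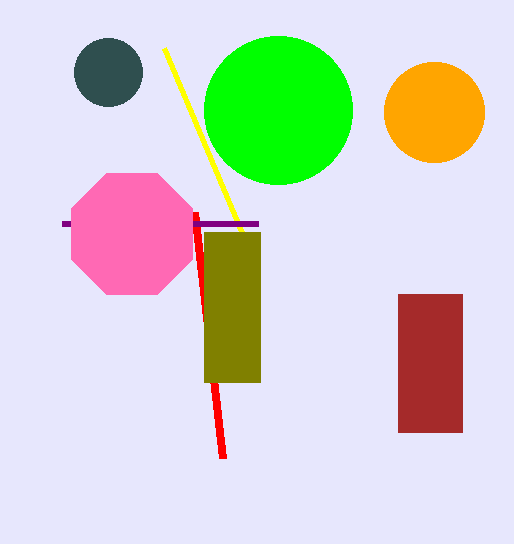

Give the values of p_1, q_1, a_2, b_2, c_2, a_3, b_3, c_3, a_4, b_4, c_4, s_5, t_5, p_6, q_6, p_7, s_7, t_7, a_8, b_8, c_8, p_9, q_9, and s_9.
p_1 = 194, q_1 = 212, a_2 = 434, b_2 = 112, c_2 = 50, a_3 = 108, b_3 = 72, c_3 = 34, a_4 = 278, b_4 = 110, c_4 = 74, s_5 = 164, t_5 = 48, p_6 = 258, q_6 = 224, p_7 = 398, s_7 = 462, t_7 = 432, a_8 = 132, b_8 = 234, c_8 = 66, p_9 = 204, q_9 = 232, s_9 = 260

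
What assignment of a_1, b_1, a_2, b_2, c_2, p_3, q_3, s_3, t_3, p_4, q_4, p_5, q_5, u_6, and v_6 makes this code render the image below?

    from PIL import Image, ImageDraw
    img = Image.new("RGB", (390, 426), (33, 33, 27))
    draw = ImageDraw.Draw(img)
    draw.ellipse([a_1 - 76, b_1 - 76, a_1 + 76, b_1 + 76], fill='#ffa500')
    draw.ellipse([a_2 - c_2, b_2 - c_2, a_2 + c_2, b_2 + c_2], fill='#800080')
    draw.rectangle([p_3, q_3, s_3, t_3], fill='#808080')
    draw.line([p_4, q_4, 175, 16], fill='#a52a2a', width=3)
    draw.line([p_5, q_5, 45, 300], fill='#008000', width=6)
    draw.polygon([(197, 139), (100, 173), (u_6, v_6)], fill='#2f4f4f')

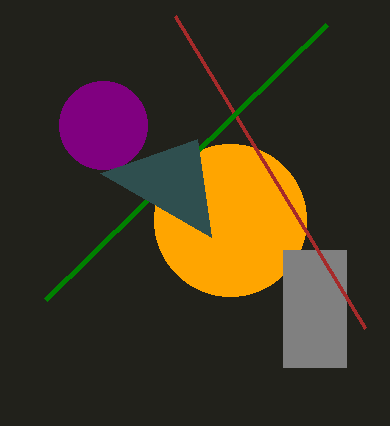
a_1 = 230, b_1 = 220, a_2 = 103, b_2 = 125, c_2 = 44, p_3 = 283, q_3 = 250, s_3 = 346, t_3 = 367, p_4 = 365, q_4 = 328, p_5 = 326, q_5 = 25, u_6 = 211, v_6 = 237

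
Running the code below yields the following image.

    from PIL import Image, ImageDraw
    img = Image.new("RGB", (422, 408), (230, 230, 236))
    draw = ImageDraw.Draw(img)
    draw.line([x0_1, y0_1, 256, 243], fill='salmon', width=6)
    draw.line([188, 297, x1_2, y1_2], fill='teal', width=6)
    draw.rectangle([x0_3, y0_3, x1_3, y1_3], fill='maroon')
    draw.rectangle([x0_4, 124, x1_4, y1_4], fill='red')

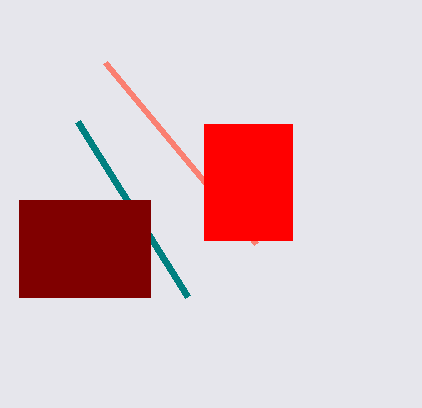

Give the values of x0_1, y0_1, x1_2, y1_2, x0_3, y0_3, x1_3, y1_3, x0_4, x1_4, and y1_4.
x0_1 = 105, y0_1 = 62, x1_2 = 78, y1_2 = 122, x0_3 = 19, y0_3 = 200, x1_3 = 150, y1_3 = 297, x0_4 = 204, x1_4 = 292, y1_4 = 240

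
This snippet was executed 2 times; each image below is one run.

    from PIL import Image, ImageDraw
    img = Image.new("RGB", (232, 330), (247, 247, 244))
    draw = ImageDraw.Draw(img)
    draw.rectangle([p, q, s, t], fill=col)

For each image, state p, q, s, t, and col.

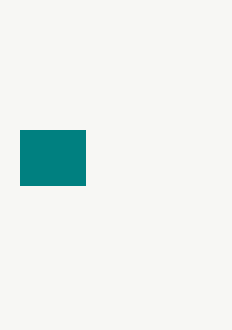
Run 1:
p = 20, q = 130, s = 85, t = 185, col = 'teal'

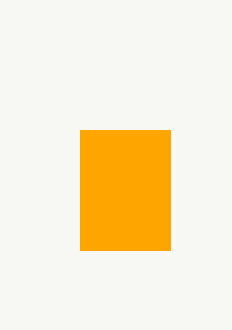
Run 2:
p = 80
q = 130
s = 170
t = 250
col = 'orange'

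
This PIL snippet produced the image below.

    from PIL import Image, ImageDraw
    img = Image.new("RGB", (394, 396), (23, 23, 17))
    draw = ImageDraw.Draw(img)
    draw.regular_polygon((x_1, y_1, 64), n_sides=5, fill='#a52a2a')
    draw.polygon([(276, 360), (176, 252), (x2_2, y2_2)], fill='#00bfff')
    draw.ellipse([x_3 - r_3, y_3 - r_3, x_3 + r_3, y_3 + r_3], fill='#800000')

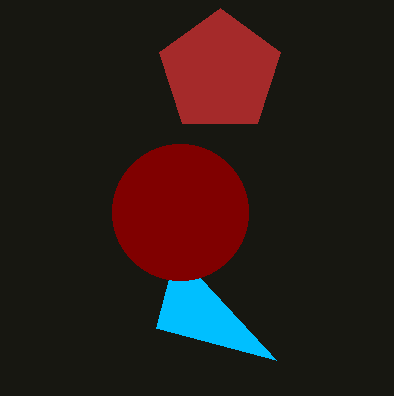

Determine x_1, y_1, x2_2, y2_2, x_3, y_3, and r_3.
x_1 = 220; y_1 = 72; x2_2 = 156; y2_2 = 328; x_3 = 180; y_3 = 212; r_3 = 68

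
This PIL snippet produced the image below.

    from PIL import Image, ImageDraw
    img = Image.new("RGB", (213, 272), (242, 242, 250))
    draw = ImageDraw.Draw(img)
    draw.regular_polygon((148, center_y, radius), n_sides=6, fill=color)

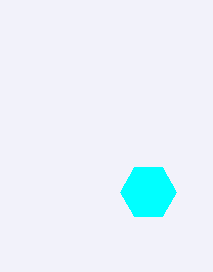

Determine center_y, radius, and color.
center_y = 192, radius = 28, color = 'cyan'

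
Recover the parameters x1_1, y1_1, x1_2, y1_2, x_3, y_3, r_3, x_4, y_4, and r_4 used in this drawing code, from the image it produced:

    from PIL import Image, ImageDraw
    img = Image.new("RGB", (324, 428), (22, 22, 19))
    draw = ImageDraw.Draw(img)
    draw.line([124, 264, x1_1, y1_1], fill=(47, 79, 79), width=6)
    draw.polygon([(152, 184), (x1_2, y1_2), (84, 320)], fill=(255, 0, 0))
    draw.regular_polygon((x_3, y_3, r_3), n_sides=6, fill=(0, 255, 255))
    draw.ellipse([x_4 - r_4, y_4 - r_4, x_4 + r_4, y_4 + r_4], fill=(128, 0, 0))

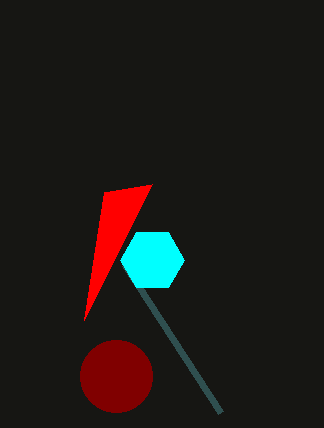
x1_1 = 220; y1_1 = 412; x1_2 = 104; y1_2 = 192; x_3 = 152; y_3 = 260; r_3 = 32; x_4 = 116; y_4 = 376; r_4 = 36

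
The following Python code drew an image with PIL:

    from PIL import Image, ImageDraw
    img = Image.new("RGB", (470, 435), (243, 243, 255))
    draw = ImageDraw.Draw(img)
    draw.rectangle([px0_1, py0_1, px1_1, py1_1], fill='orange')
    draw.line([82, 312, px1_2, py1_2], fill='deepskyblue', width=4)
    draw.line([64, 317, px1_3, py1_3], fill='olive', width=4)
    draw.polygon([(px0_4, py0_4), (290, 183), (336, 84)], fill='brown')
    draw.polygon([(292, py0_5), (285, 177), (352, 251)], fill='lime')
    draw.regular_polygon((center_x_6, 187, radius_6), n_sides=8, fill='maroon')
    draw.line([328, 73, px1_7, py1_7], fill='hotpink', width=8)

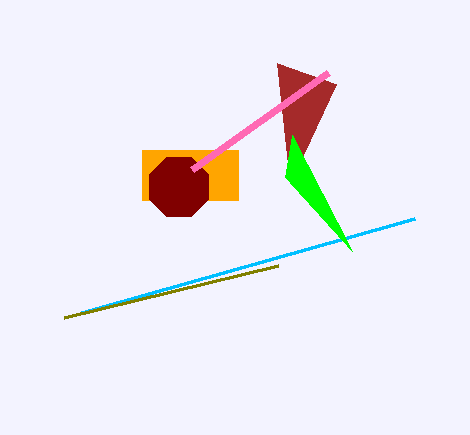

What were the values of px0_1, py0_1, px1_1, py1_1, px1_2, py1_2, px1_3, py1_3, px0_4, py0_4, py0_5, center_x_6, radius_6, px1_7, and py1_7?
px0_1 = 142, py0_1 = 150, px1_1 = 238, py1_1 = 200, px1_2 = 415, py1_2 = 218, px1_3 = 278, py1_3 = 265, px0_4 = 277, py0_4 = 63, py0_5 = 135, center_x_6 = 179, radius_6 = 32, px1_7 = 192, py1_7 = 170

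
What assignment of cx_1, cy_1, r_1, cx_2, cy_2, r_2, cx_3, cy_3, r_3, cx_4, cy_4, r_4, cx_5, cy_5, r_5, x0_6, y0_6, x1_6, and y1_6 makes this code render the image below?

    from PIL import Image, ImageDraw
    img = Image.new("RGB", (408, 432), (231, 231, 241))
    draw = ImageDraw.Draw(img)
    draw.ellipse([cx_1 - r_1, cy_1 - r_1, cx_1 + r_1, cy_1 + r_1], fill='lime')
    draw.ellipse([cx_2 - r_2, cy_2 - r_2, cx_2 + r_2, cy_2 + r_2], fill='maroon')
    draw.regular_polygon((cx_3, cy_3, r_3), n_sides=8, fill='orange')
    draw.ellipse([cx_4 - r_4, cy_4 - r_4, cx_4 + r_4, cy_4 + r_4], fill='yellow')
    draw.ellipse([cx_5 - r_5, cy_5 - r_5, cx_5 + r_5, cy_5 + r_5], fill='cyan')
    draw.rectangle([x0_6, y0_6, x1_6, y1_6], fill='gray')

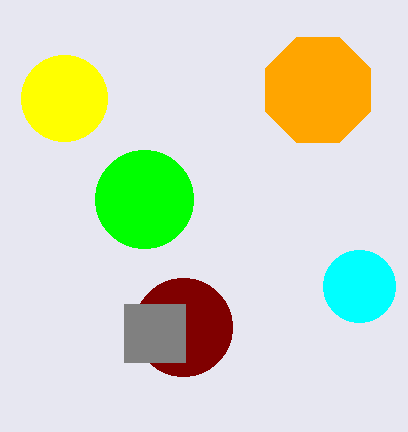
cx_1 = 144
cy_1 = 199
r_1 = 49
cx_2 = 183
cy_2 = 327
r_2 = 49
cx_3 = 318
cy_3 = 90
r_3 = 57
cx_4 = 64
cy_4 = 98
r_4 = 43
cx_5 = 359
cy_5 = 286
r_5 = 36
x0_6 = 124
y0_6 = 304
x1_6 = 185
y1_6 = 362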